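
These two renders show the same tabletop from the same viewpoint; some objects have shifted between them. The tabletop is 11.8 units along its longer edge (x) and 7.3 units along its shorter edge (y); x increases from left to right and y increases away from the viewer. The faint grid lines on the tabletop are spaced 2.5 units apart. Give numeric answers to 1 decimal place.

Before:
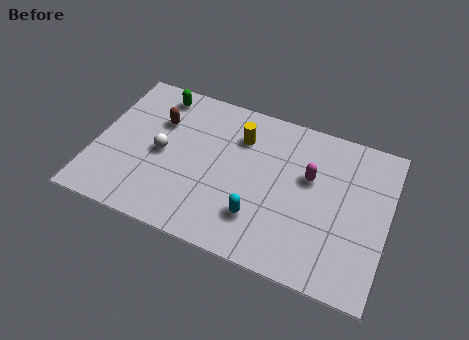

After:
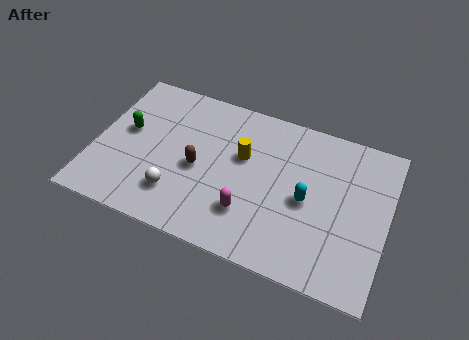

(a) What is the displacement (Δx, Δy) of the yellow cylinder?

(0.2, -0.9)

From the two frames, the yellow cylinder sits at roughly (5.7, 5.4) before and (5.9, 4.5) after.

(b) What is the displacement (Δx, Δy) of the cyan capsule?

(1.8, 1.5)

From the two frames, the cyan capsule sits at roughly (6.8, 1.9) before and (8.6, 3.4) after.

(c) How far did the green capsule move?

2.4

The green capsule was near (2.2, 6.3) before and (1.2, 4.1) after, so it travelled √(1.0² + 2.2²) ≈ 2.4 units.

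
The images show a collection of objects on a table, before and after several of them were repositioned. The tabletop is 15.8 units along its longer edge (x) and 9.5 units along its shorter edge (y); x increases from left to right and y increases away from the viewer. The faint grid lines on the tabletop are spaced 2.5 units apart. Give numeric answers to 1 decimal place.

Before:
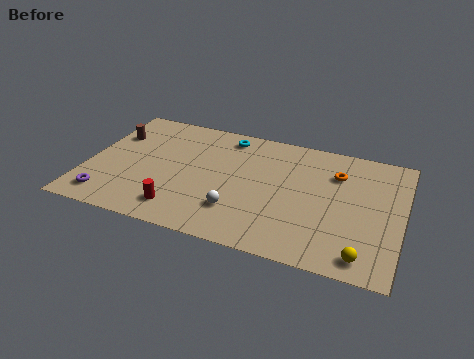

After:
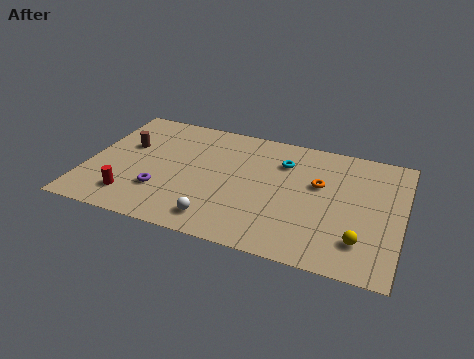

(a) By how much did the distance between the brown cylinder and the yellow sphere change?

-1.5

Before: roughly 14.2 units apart; after: 12.7. That's 1.5 units closer together.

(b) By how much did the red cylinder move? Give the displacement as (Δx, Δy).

(-2.5, 0.2)

From the two frames, the red cylinder sits at roughly (5.0, 1.7) before and (2.5, 1.9) after.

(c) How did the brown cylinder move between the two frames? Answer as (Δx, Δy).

(0.8, -0.7)

The brown cylinder was at about (1.0, 6.6) and moved to about (1.8, 5.9).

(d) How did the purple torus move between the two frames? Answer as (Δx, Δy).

(2.6, 1.3)

The purple torus was at about (1.3, 1.5) and moved to about (3.9, 2.8).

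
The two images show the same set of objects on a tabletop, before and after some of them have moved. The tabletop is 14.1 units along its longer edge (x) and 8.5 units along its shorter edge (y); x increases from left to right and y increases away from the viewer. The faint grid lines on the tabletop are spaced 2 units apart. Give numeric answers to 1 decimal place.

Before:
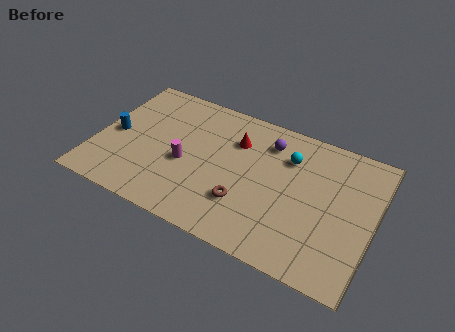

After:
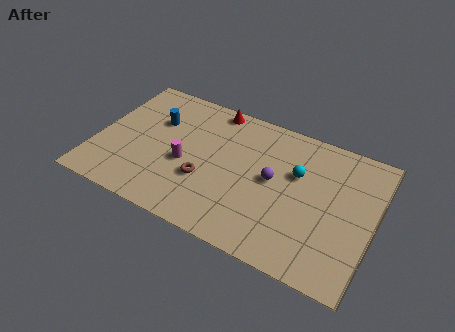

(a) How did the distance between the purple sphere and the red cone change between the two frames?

+3.0

Before: roughly 1.7 units apart; after: 4.7. That's 3.0 units further apart.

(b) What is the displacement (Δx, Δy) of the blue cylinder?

(1.9, 1.7)

The blue cylinder was at about (0.9, 4.0) and moved to about (2.8, 5.7).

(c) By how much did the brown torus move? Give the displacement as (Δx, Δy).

(-2.1, 0.5)

The brown torus started near (7.8, 2.5) and ended near (5.7, 3.0).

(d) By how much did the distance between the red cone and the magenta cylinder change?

+0.8

The distance was about 3.4 in the first image and 4.2 in the second, so they moved 0.8 units further apart.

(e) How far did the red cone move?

2.1

The red cone was near (6.9, 6.1) before and (5.5, 7.7) after, so it travelled √(1.4² + 1.6²) ≈ 2.1 units.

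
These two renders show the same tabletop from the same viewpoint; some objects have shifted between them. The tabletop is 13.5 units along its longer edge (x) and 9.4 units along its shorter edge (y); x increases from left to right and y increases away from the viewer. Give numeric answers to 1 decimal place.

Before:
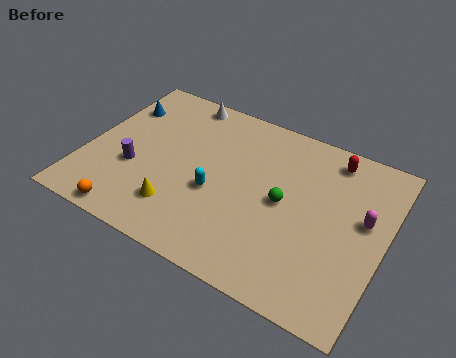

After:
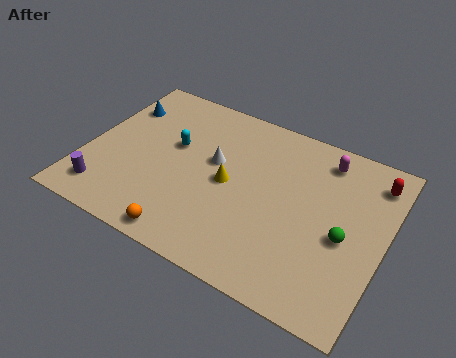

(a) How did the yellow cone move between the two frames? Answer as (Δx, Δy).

(1.9, 2.4)

From the two frames, the yellow cone sits at roughly (4.6, 2.2) before and (6.5, 4.6) after.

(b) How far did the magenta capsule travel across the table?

3.3

The magenta capsule was near (12.5, 5.4) before and (10.4, 7.9) after, so it travelled √(2.1² + 2.5²) ≈ 3.3 units.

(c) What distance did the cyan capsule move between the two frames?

2.8

The cyan capsule moved from about (6.0, 3.8) to (3.8, 5.6), a distance of √(2.2² + 1.8²) ≈ 2.8.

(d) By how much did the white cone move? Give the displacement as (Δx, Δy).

(2.0, -3.0)

From the two frames, the white cone sits at roughly (3.7, 8.5) before and (5.7, 5.5) after.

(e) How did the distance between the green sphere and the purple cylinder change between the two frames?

+4.0

Before: roughly 6.8 units apart; after: 10.8. That's 4.0 units further apart.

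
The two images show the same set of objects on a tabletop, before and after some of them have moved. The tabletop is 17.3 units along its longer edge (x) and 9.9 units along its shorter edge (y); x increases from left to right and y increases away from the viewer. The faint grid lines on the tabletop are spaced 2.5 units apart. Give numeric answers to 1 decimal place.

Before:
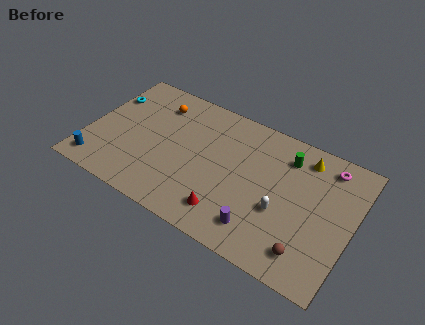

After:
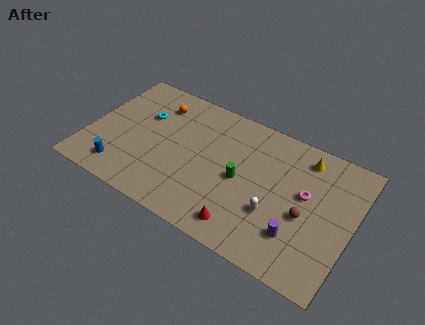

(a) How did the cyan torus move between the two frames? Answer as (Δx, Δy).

(2.5, -0.5)

The cyan torus started near (0.8, 7.0) and ended near (3.3, 6.5).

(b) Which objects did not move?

the orange sphere and the yellow cone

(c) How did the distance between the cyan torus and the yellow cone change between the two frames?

-2.4

They were about 13.1 units apart before and 10.7 after — 2.4 units closer together.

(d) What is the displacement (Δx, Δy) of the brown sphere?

(-0.5, 2.4)

From the two frames, the brown sphere sits at roughly (14.9, 1.8) before and (14.4, 4.2) after.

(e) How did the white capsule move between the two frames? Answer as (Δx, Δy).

(-0.4, -0.4)

The white capsule started near (12.9, 3.8) and ended near (12.5, 3.4).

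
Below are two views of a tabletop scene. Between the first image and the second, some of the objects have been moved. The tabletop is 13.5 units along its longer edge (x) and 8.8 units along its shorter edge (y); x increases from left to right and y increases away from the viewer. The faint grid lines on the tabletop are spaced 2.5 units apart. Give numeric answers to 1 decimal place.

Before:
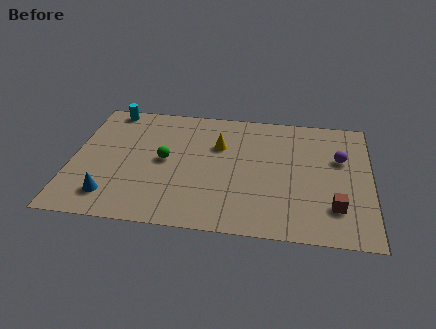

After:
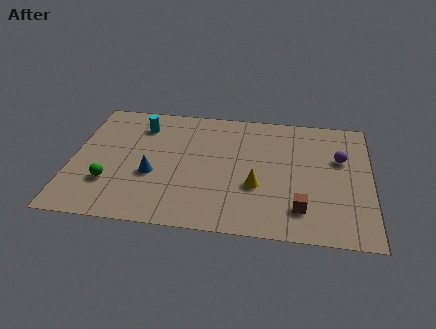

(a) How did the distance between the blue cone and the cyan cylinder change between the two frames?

-2.7

They were about 6.3 units apart before and 3.6 after — 2.7 units closer together.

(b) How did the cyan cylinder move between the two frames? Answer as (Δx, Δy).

(1.5, -1.1)

The cyan cylinder started near (1.5, 8.0) and ended near (3.0, 6.9).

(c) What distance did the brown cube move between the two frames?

1.5

The brown cube moved from about (11.9, 2.2) to (10.4, 1.9), a distance of √(1.5² + 0.3²) ≈ 1.5.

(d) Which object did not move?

the purple sphere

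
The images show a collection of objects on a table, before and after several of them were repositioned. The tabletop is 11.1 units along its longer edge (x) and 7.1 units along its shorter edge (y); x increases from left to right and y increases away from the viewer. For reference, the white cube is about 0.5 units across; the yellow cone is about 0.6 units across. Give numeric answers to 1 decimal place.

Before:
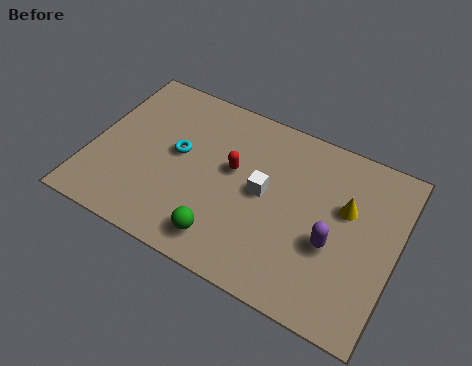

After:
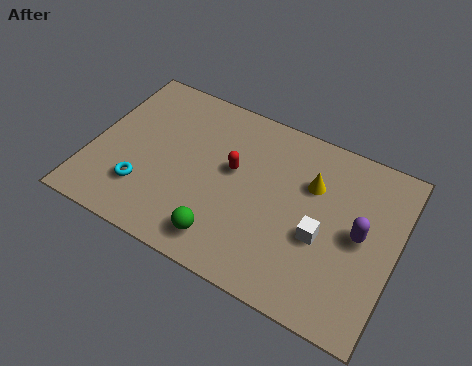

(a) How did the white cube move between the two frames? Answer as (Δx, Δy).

(2.2, -0.8)

From the two frames, the white cube sits at roughly (6.3, 3.7) before and (8.5, 2.9) after.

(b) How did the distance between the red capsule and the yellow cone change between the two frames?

-1.2

Before: roughly 4.1 units apart; after: 2.9. That's 1.2 units closer together.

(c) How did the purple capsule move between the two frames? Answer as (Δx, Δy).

(0.9, 0.8)

The purple capsule started near (8.9, 2.8) and ended near (9.8, 3.6).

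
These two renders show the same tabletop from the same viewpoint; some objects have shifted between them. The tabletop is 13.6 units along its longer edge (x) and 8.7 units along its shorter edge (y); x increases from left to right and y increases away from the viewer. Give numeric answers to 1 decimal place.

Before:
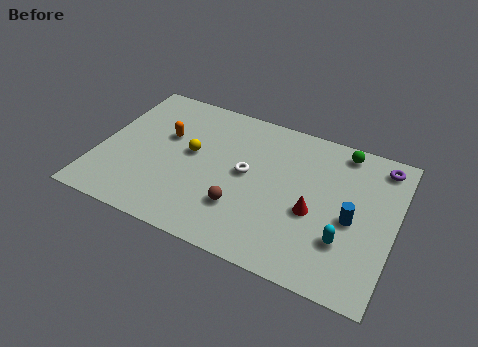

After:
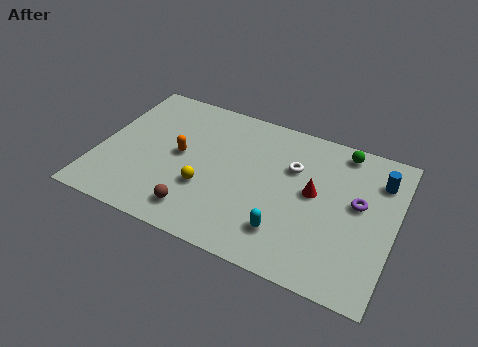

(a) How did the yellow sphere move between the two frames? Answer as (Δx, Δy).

(0.9, -1.8)

The yellow sphere was at about (4.2, 4.8) and moved to about (5.1, 3.0).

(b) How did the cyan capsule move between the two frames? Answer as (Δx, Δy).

(-2.6, -0.6)

The cyan capsule started near (11.5, 2.6) and ended near (8.9, 2.0).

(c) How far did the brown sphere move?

2.1

The brown sphere moved from about (6.8, 2.5) to (4.9, 1.5), a distance of √(1.9² + 1.0²) ≈ 2.1.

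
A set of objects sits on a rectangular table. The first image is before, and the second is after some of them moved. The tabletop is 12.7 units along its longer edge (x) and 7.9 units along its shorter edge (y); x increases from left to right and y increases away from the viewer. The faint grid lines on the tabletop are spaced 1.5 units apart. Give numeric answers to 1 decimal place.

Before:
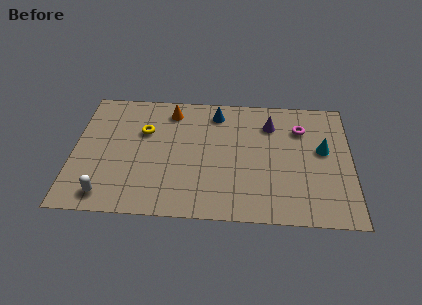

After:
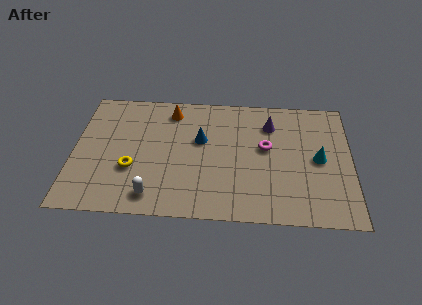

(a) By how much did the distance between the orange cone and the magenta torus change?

-1.2

The distance was about 6.1 in the first image and 4.9 in the second, so they moved 1.2 units closer together.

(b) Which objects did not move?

the orange cone and the purple cone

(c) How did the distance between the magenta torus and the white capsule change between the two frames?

-3.9

The distance was about 10.0 in the first image and 6.1 in the second, so they moved 3.9 units closer together.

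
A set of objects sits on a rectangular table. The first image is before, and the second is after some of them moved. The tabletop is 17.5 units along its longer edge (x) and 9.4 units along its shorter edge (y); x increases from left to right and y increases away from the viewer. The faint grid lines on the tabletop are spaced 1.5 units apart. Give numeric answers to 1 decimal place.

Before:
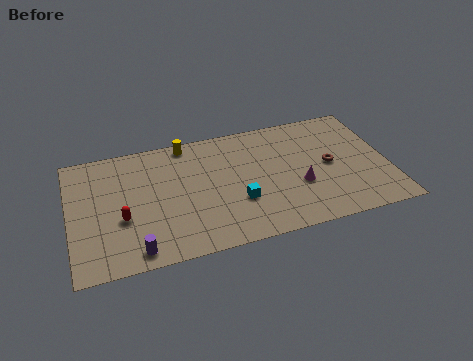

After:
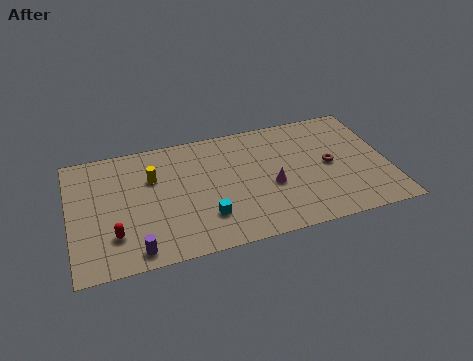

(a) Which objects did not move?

the purple cylinder and the brown torus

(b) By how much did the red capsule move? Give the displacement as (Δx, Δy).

(-0.5, -1.1)

The red capsule started near (2.8, 3.6) and ended near (2.3, 2.5).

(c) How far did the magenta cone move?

1.6

The magenta cone moved from about (12.5, 3.5) to (11.0, 3.9), a distance of √(1.5² + 0.4²) ≈ 1.6.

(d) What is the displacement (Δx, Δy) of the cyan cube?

(-1.8, -0.7)

The cyan cube started near (9.1, 3.2) and ended near (7.3, 2.5).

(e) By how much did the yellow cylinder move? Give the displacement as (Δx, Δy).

(-2.0, -2.2)

The yellow cylinder started near (6.6, 8.5) and ended near (4.6, 6.3).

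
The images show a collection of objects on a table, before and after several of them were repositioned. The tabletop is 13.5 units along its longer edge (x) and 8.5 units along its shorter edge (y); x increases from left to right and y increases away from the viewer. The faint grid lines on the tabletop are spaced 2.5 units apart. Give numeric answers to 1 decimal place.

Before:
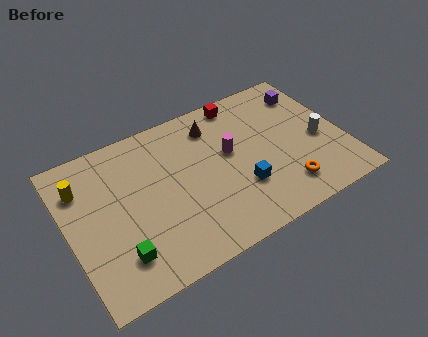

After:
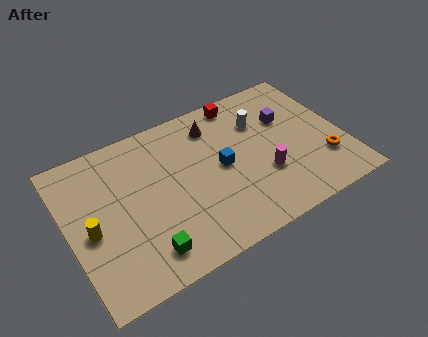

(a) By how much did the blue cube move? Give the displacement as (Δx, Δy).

(-0.7, 1.6)

The blue cube was at about (8.2, 2.7) and moved to about (7.5, 4.3).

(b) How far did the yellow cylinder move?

2.5

From (0.9, 6.3) to (1.0, 3.8), the yellow cylinder covered √(0.1² + 2.5²) ≈ 2.5 units.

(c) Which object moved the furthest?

the white cylinder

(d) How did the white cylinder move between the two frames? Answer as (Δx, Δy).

(-2.6, 2.3)

The white cylinder started near (12.3, 3.7) and ended near (9.7, 6.0).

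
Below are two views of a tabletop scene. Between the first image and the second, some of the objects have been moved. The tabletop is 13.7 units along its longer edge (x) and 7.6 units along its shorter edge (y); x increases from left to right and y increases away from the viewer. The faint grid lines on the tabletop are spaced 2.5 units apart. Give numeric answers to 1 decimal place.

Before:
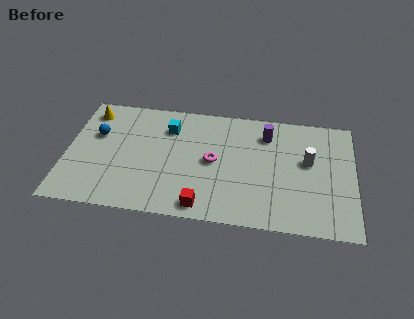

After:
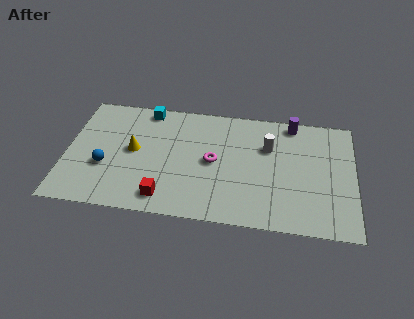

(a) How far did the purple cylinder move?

1.5

From (9.5, 5.9) to (10.7, 6.8), the purple cylinder covered √(1.2² + 0.9²) ≈ 1.5 units.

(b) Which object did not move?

the magenta torus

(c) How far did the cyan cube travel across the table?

1.6

The cyan cube was near (4.8, 5.7) before and (3.7, 6.8) after, so it travelled √(1.1² + 1.1²) ≈ 1.6 units.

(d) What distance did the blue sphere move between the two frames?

2.1

From (1.4, 4.8) to (1.9, 2.8), the blue sphere covered √(0.5² + 2.0²) ≈ 2.1 units.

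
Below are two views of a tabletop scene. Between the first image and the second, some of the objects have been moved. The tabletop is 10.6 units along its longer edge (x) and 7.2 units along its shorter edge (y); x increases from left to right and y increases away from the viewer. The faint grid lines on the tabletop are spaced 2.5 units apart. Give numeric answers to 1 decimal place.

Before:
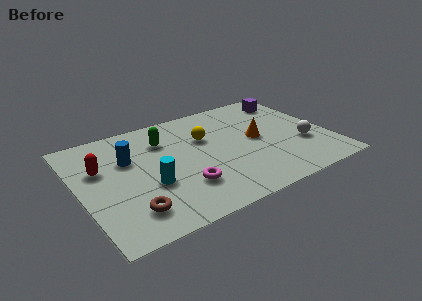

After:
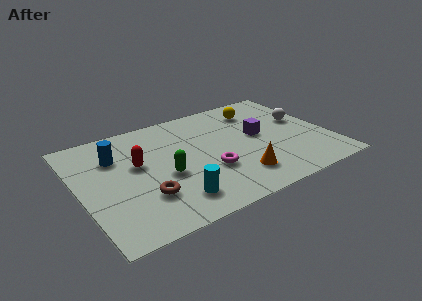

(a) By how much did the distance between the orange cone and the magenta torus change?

-2.5

The distance was about 3.9 in the first image and 1.4 in the second, so they moved 2.5 units closer together.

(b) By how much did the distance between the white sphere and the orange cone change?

+2.0

The distance was about 2.2 in the first image and 4.2 in the second, so they moved 2.0 units further apart.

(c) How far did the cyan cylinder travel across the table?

1.5

The cyan cylinder moved from about (2.8, 2.7) to (3.6, 1.4), a distance of √(0.8² + 1.3²) ≈ 1.5.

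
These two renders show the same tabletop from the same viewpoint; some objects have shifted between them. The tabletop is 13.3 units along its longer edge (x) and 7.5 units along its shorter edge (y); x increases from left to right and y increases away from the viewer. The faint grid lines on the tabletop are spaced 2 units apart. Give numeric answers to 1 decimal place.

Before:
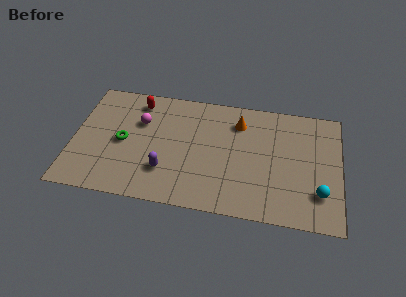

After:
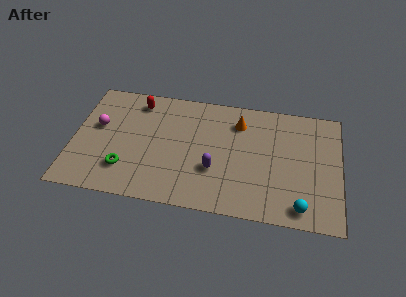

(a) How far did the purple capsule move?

2.5

The purple capsule was near (4.7, 2.1) before and (7.1, 2.6) after, so it travelled √(2.4² + 0.5²) ≈ 2.5 units.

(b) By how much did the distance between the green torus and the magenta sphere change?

+1.3

The distance was about 1.6 in the first image and 2.9 in the second, so they moved 1.3 units further apart.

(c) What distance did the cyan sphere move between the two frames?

1.3

The cyan sphere was near (12.3, 2.0) before and (11.4, 1.0) after, so it travelled √(0.9² + 1.0²) ≈ 1.3 units.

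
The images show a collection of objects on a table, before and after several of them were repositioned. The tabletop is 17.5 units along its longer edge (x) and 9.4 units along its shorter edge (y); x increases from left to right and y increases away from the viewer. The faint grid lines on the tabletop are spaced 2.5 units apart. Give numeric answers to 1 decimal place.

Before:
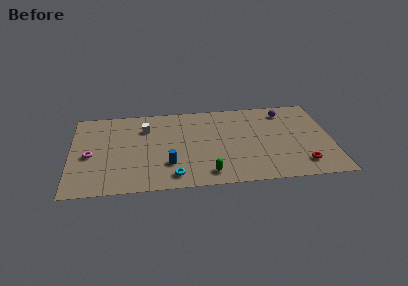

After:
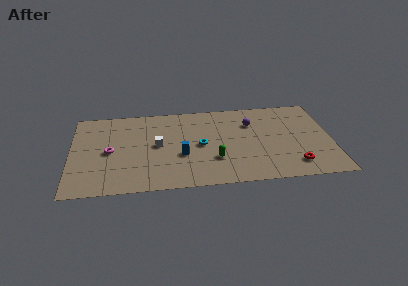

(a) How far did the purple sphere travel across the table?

2.5

The purple sphere moved from about (14.5, 7.8) to (12.2, 6.7), a distance of √(2.3² + 1.1²) ≈ 2.5.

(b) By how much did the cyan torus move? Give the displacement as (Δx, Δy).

(1.9, 3.2)

The cyan torus was at about (6.8, 1.4) and moved to about (8.7, 4.6).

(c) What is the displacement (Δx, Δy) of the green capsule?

(0.5, 1.5)

The green capsule was at about (9.1, 1.4) and moved to about (9.6, 2.9).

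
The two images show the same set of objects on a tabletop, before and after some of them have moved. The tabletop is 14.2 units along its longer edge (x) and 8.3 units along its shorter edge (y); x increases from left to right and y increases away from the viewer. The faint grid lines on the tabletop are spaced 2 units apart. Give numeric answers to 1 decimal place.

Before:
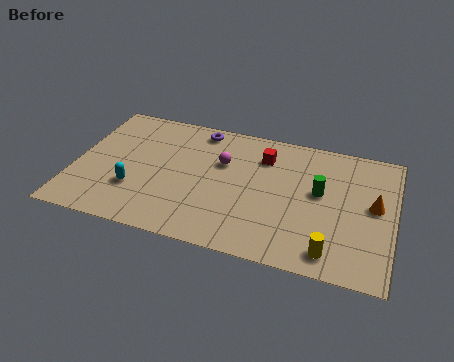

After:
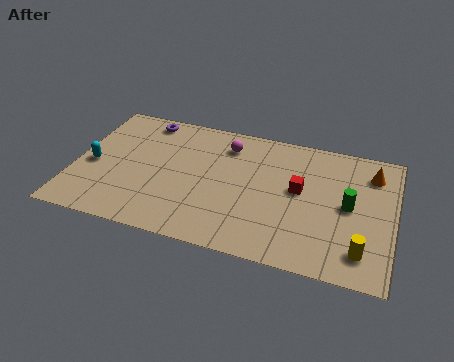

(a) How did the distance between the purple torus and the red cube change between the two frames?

+4.5

Before: roughly 3.2 units apart; after: 7.7. That's 4.5 units further apart.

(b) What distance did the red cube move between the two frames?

2.4

The red cube was near (8.3, 6.3) before and (10.0, 4.6) after, so it travelled √(1.7² + 1.7²) ≈ 2.4 units.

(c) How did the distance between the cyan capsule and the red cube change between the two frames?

+2.6

They were about 6.6 units apart before and 9.2 after — 2.6 units further apart.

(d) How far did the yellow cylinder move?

1.4

The yellow cylinder was near (11.6, 1.2) before and (12.9, 1.6) after, so it travelled √(1.3² + 0.4²) ≈ 1.4 units.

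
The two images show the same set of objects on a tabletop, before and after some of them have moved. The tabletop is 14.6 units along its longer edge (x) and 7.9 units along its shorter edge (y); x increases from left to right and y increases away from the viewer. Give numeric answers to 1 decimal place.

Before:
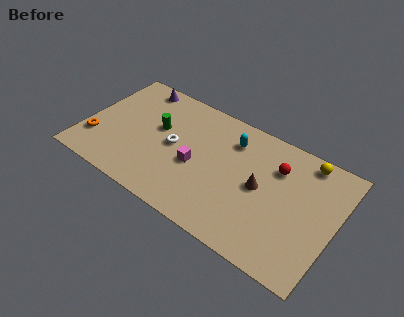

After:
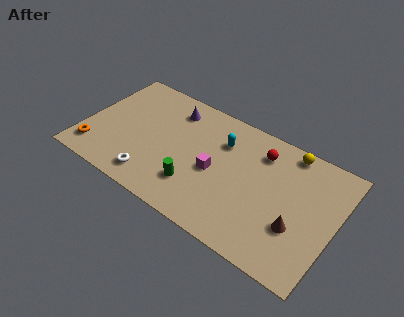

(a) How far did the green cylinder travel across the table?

3.7

The green cylinder was near (4.1, 4.7) before and (6.8, 2.1) after, so it travelled √(2.7² + 2.6²) ≈ 3.7 units.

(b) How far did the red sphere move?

1.1

From (11.0, 5.7) to (10.0, 6.2), the red sphere covered √(1.0² + 0.5²) ≈ 1.1 units.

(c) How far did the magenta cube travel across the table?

1.1

The magenta cube moved from about (6.6, 3.4) to (7.7, 3.6), a distance of √(1.1² + 0.2²) ≈ 1.1.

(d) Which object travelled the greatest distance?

the green cylinder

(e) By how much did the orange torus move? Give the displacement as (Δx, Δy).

(0.1, -0.7)

The orange torus started near (0.8, 2.2) and ended near (0.9, 1.5).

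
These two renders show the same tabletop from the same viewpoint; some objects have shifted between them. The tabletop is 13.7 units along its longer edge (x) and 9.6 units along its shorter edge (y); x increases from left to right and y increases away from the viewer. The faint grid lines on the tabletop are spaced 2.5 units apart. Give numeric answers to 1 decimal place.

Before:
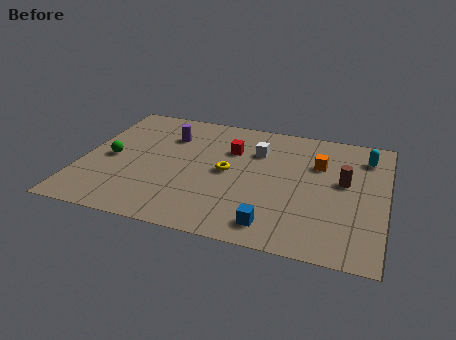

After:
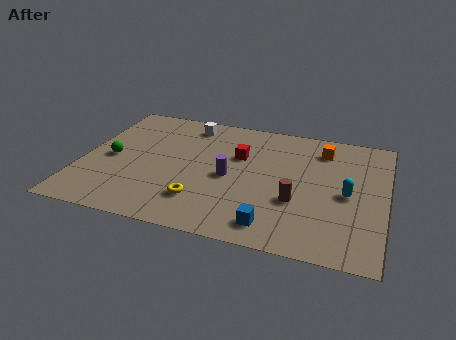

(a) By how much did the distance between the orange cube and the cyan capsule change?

+1.1

They were about 2.4 units apart before and 3.5 after — 1.1 units further apart.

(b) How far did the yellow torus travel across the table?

2.7

The yellow torus moved from about (6.6, 4.8) to (5.6, 2.3), a distance of √(1.0² + 2.5²) ≈ 2.7.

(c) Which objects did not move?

the blue cube and the green sphere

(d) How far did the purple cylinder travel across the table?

4.0

The purple cylinder moved from about (3.7, 7.0) to (6.7, 4.4), a distance of √(3.0² + 2.6²) ≈ 4.0.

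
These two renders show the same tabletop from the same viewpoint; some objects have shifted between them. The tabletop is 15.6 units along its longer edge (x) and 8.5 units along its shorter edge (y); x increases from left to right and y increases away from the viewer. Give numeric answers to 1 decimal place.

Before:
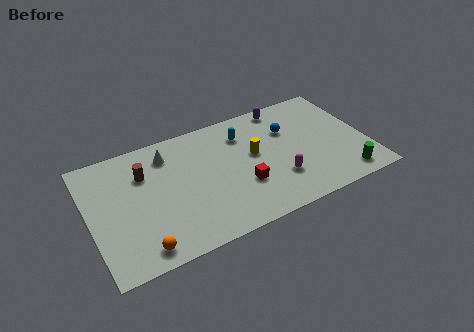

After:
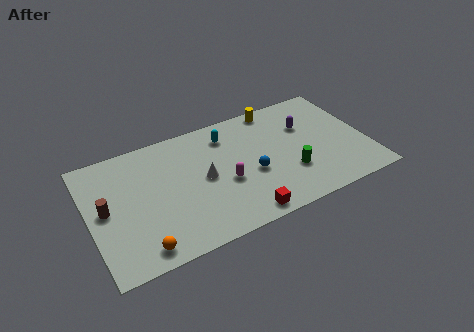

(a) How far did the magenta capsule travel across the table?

3.1

The magenta capsule was near (10.4, 2.5) before and (7.5, 3.5) after, so it travelled √(2.9² + 1.0²) ≈ 3.1 units.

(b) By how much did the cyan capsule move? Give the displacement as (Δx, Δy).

(-0.9, 0.3)

The cyan capsule was at about (8.9, 6.5) and moved to about (8.0, 6.8).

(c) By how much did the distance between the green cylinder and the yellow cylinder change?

-0.9

The distance was about 5.9 in the first image and 5.0 in the second, so they moved 0.9 units closer together.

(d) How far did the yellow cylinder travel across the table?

3.3

The yellow cylinder moved from about (9.3, 4.8) to (10.9, 7.7), a distance of √(1.6² + 2.9²) ≈ 3.3.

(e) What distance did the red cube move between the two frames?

2.0

The red cube was near (8.4, 2.9) before and (8.1, 0.9) after, so it travelled √(0.3² + 2.0²) ≈ 2.0 units.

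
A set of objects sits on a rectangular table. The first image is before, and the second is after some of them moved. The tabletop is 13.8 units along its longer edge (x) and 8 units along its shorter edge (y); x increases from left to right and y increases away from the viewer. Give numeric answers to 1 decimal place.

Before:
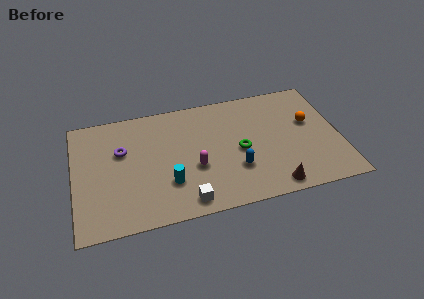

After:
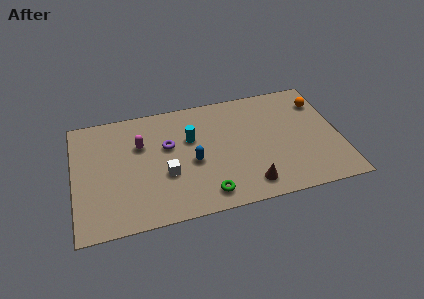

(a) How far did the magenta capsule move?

3.5

The magenta capsule moved from about (6.2, 3.1) to (3.5, 5.3), a distance of √(2.7² + 2.2²) ≈ 3.5.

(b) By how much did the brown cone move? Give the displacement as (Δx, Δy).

(-1.2, 0.4)

The brown cone was at about (10.1, 0.9) and moved to about (8.9, 1.3).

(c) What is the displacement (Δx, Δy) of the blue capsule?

(-2.2, 1.0)

From the two frames, the blue capsule sits at roughly (8.3, 2.5) before and (6.1, 3.5) after.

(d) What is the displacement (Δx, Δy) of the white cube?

(-0.9, 2.0)

The white cube started near (5.6, 1.0) and ended near (4.7, 3.0).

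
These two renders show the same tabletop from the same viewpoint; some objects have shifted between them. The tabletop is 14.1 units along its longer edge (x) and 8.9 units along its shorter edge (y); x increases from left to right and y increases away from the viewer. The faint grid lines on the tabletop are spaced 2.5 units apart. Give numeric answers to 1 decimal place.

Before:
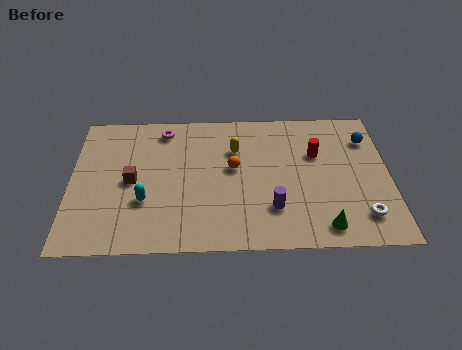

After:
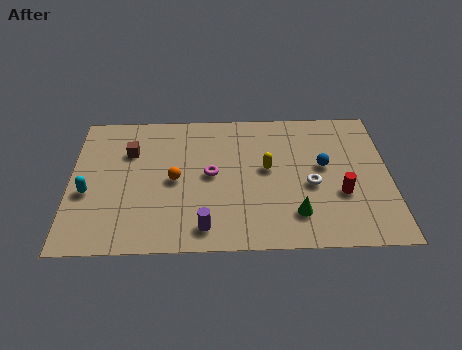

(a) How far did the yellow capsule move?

1.9

From (7.3, 6.2) to (8.7, 4.9), the yellow capsule covered √(1.4² + 1.3²) ≈ 1.9 units.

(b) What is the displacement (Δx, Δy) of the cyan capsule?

(-2.5, 0.6)

From the two frames, the cyan capsule sits at roughly (3.3, 3.0) before and (0.8, 3.6) after.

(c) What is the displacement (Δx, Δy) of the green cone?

(-1.2, 0.8)

The green cone was at about (11.1, 1.2) and moved to about (9.9, 2.0).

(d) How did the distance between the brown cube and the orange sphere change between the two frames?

-1.8

Before: roughly 4.6 units apart; after: 2.8. That's 1.8 units closer together.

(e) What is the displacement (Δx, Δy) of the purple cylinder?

(-3.0, -1.1)

The purple cylinder was at about (8.9, 2.4) and moved to about (5.9, 1.3).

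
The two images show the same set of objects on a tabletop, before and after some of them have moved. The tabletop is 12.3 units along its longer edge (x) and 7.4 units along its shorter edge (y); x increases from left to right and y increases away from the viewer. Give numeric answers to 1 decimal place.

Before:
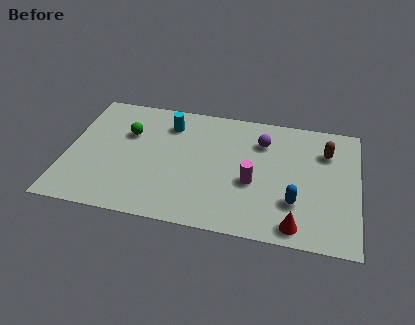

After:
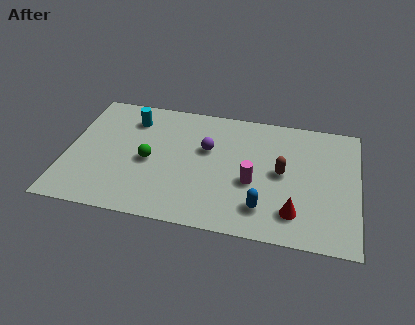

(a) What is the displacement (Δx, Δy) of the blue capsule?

(-1.3, -0.6)

From the two frames, the blue capsule sits at roughly (9.7, 2.2) before and (8.4, 1.6) after.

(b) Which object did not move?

the magenta cylinder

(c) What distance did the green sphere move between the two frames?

1.8

The green sphere was near (2.5, 4.9) before and (3.5, 3.4) after, so it travelled √(1.0² + 1.5²) ≈ 1.8 units.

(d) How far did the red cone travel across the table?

0.7

The red cone was near (9.8, 0.9) before and (9.7, 1.6) after, so it travelled √(0.1² + 0.7²) ≈ 0.7 units.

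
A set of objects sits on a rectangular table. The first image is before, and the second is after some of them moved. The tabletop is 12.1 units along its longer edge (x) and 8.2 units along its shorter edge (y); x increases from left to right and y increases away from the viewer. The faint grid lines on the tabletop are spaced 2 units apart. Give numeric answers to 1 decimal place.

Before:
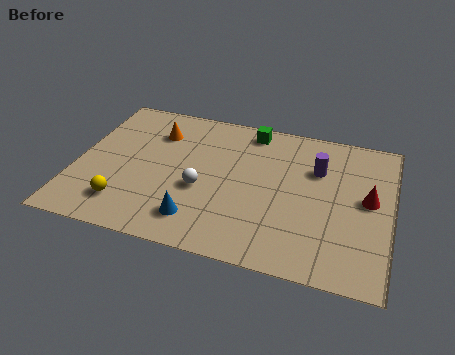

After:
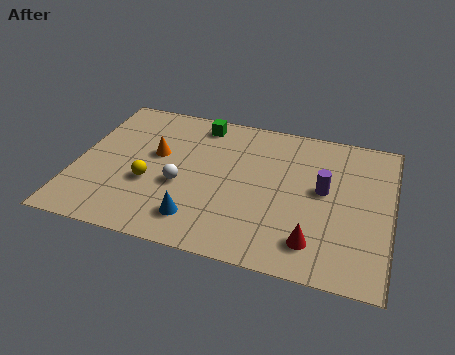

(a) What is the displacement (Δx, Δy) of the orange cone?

(0.1, -1.3)

The orange cone started near (2.9, 6.1) and ended near (3.0, 4.8).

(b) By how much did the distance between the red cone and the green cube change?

+1.8

Before: roughly 5.5 units apart; after: 7.3. That's 1.8 units further apart.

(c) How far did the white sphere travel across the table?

0.8

From (4.9, 3.3) to (4.1, 3.3), the white sphere covered √(0.8² + 0.0²) ≈ 0.8 units.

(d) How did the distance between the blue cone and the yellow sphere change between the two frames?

-0.3

Before: roughly 2.8 units apart; after: 2.5. That's 0.3 units closer together.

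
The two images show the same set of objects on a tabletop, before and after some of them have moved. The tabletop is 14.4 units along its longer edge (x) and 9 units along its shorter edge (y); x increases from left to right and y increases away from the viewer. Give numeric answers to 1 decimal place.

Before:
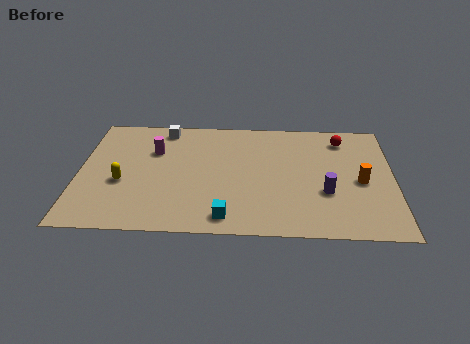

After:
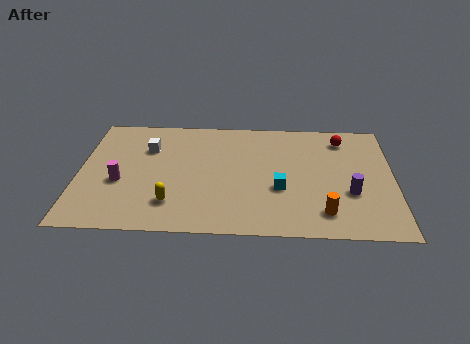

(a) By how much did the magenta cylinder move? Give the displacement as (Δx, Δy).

(-1.5, -2.5)

The magenta cylinder was at about (3.4, 6.1) and moved to about (1.9, 3.6).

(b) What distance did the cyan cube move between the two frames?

3.3

The cyan cube was near (6.8, 1.2) before and (9.2, 3.4) after, so it travelled √(2.4² + 2.2²) ≈ 3.3 units.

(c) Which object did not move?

the red sphere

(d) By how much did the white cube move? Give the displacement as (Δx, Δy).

(-0.7, -1.6)

The white cube started near (3.8, 7.9) and ended near (3.1, 6.3).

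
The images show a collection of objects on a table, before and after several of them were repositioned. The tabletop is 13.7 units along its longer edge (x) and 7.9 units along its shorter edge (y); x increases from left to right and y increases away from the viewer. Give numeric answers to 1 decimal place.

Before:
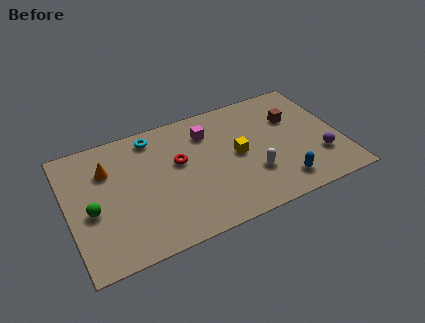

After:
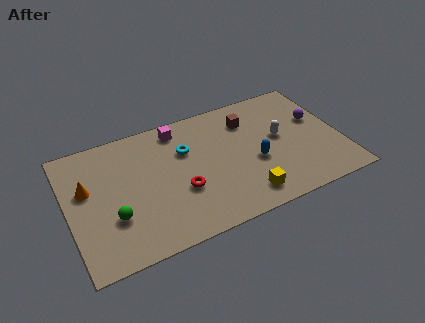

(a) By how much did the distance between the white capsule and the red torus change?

+1.3

Before: roughly 4.1 units apart; after: 5.4. That's 1.3 units further apart.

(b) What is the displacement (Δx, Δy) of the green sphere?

(1.0, -0.8)

From the two frames, the green sphere sits at roughly (1.1, 3.4) before and (2.1, 2.6) after.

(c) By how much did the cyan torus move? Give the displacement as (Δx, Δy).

(1.5, -1.5)

The cyan torus started near (4.5, 6.8) and ended near (6.0, 5.3).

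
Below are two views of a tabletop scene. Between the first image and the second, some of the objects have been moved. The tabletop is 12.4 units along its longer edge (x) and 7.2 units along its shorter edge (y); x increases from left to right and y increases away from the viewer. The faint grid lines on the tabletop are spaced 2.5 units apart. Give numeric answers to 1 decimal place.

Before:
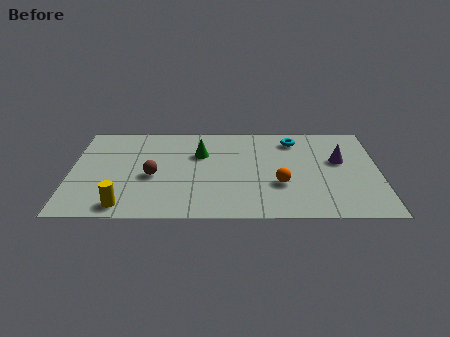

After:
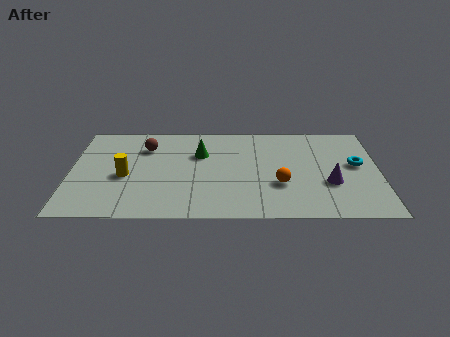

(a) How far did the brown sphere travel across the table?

2.2

The brown sphere moved from about (3.3, 3.1) to (3.0, 5.3), a distance of √(0.3² + 2.2²) ≈ 2.2.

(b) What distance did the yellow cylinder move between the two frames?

2.2

From (2.2, 0.9) to (2.2, 3.1), the yellow cylinder covered √(0.0² + 2.2²) ≈ 2.2 units.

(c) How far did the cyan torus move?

3.1

The cyan torus was near (9.0, 5.9) before and (11.5, 4.0) after, so it travelled √(2.5² + 1.9²) ≈ 3.1 units.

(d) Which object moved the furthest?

the cyan torus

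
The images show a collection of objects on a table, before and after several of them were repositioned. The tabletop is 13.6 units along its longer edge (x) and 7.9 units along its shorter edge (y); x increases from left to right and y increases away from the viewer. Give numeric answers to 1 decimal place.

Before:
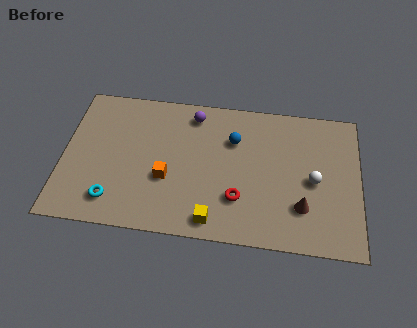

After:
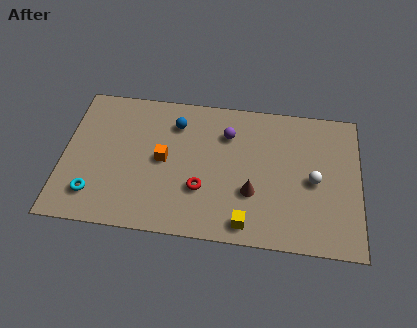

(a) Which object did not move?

the white sphere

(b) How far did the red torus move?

1.7

The red torus was near (8.1, 2.3) before and (6.4, 2.6) after, so it travelled √(1.7² + 0.3²) ≈ 1.7 units.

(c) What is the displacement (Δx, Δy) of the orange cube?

(-0.2, 1.0)

From the two frames, the orange cube sits at roughly (4.8, 3.0) before and (4.6, 4.0) after.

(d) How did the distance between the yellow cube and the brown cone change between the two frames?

-2.5

The distance was about 4.2 in the first image and 1.7 in the second, so they moved 2.5 units closer together.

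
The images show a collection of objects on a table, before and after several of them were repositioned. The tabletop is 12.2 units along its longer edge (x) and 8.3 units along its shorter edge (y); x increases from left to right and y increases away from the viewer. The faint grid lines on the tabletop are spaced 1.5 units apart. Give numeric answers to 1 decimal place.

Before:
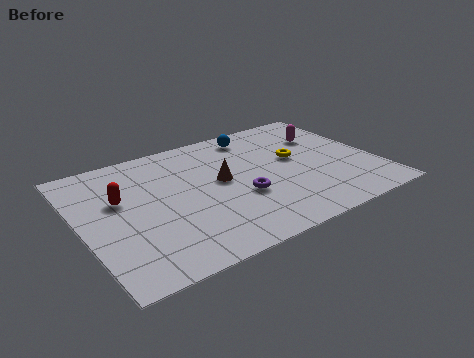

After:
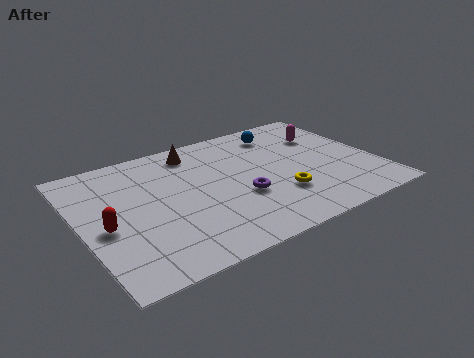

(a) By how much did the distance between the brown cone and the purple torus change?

+2.6

They were about 1.5 units apart before and 4.1 after — 2.6 units further apart.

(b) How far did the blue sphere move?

1.1

The blue sphere moved from about (7.7, 7.1) to (8.8, 6.8), a distance of √(1.1² + 0.3²) ≈ 1.1.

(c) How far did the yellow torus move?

2.5

From (9.0, 4.7) to (7.9, 2.5), the yellow torus covered √(1.1² + 2.2²) ≈ 2.5 units.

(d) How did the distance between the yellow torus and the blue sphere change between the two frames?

+1.7

Before: roughly 2.7 units apart; after: 4.4. That's 1.7 units further apart.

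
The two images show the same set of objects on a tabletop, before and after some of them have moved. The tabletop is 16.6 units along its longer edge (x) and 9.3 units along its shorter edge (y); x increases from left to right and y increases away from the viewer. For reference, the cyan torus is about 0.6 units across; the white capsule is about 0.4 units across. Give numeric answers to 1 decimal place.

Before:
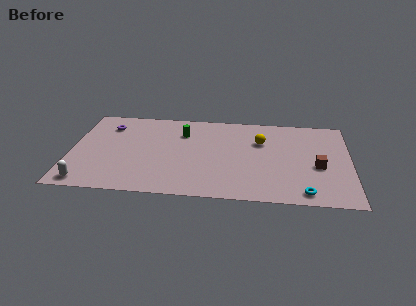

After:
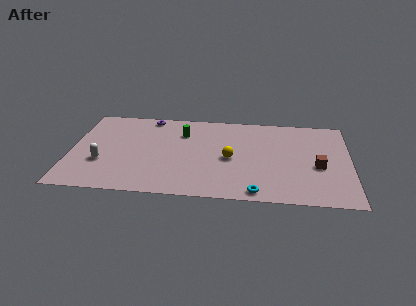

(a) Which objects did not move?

the brown cube and the green cylinder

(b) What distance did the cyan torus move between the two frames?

2.8

The cyan torus was near (13.9, 1.1) before and (11.1, 0.9) after, so it travelled √(2.8² + 0.2²) ≈ 2.8 units.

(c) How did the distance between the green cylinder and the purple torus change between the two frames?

-1.9

The distance was about 4.5 in the first image and 2.6 in the second, so they moved 1.9 units closer together.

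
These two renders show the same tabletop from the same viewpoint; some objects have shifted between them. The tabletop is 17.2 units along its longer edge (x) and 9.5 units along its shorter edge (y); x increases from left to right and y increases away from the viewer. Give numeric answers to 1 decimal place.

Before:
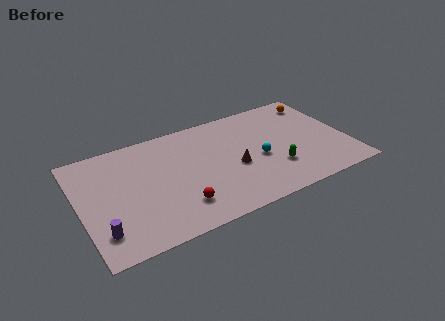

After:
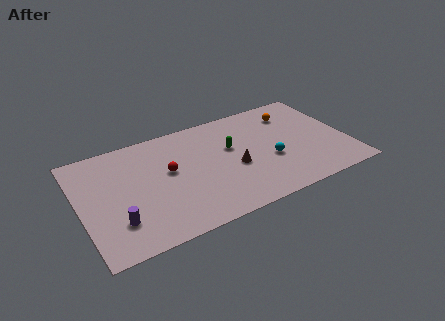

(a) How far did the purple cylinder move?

1.1

The purple cylinder was near (1.1, 2.1) before and (2.1, 2.5) after, so it travelled √(1.0² + 0.4²) ≈ 1.1 units.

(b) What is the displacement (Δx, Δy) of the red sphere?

(-0.3, 3.2)

The red sphere started near (6.0, 2.2) and ended near (5.7, 5.4).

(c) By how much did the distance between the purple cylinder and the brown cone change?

-1.1

They were about 8.9 units apart before and 7.8 after — 1.1 units closer together.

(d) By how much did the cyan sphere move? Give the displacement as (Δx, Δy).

(0.7, -0.4)

The cyan sphere started near (11.4, 4.1) and ended near (12.1, 3.7).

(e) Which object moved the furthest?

the green capsule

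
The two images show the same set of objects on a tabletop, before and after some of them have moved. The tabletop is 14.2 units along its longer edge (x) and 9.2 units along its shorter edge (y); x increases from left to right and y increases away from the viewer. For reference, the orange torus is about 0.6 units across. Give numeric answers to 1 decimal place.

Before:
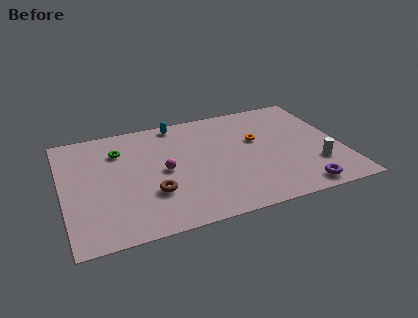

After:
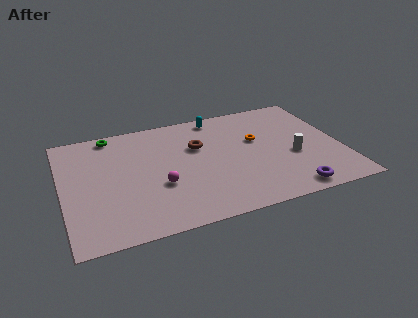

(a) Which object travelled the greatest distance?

the brown torus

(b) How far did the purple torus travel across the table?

0.5

From (11.7, 1.0) to (11.2, 1.0), the purple torus covered √(0.5² + 0.0²) ≈ 0.5 units.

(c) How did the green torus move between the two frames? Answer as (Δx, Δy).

(-0.3, 1.5)

The green torus was at about (3.0, 6.8) and moved to about (2.7, 8.3).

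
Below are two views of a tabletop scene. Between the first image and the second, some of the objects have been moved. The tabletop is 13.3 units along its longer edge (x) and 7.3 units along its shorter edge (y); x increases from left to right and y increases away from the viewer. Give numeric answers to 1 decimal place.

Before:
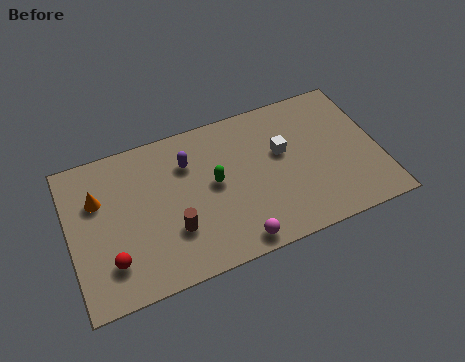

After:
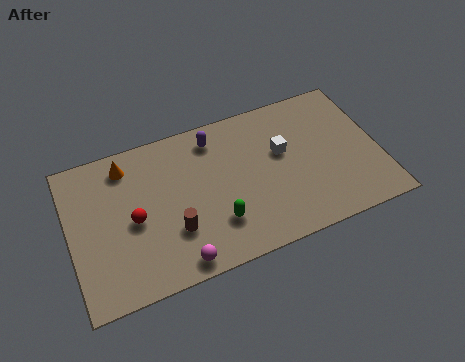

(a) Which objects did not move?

the white cube and the brown cylinder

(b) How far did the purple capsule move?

1.4

The purple capsule moved from about (5.2, 5.3) to (6.4, 6.1), a distance of √(1.2² + 0.8²) ≈ 1.4.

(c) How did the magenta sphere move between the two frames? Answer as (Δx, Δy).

(-2.5, 0.0)

The magenta sphere started near (6.8, 0.8) and ended near (4.3, 0.8).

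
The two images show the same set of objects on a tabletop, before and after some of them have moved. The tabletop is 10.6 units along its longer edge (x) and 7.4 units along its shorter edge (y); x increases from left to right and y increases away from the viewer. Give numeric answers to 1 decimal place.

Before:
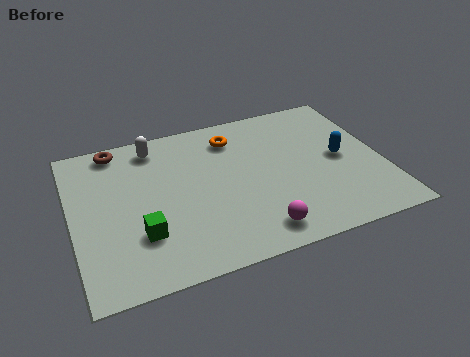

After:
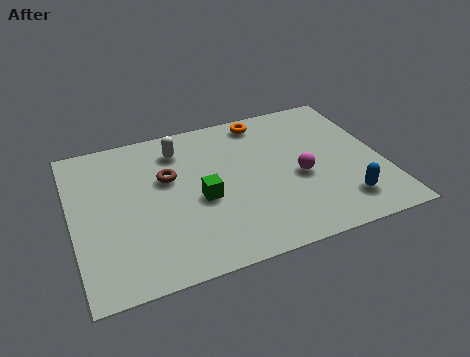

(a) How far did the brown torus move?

2.6

From (1.7, 6.6) to (3.3, 4.6), the brown torus covered √(1.6² + 2.0²) ≈ 2.6 units.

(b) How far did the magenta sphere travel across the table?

2.7

The magenta sphere was near (6.0, 1.1) before and (7.7, 3.2) after, so it travelled √(1.7² + 2.1²) ≈ 2.7 units.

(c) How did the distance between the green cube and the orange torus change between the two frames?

-1.0

The distance was about 5.1 in the first image and 4.1 in the second, so they moved 1.0 units closer together.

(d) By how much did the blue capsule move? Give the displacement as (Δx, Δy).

(-0.2, -2.2)

The blue capsule was at about (9.2, 3.7) and moved to about (9.0, 1.5).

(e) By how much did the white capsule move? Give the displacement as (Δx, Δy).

(0.8, -0.4)

The white capsule started near (3.0, 6.3) and ended near (3.8, 5.9).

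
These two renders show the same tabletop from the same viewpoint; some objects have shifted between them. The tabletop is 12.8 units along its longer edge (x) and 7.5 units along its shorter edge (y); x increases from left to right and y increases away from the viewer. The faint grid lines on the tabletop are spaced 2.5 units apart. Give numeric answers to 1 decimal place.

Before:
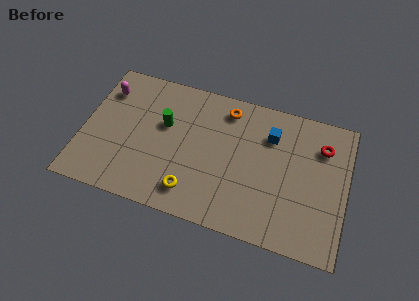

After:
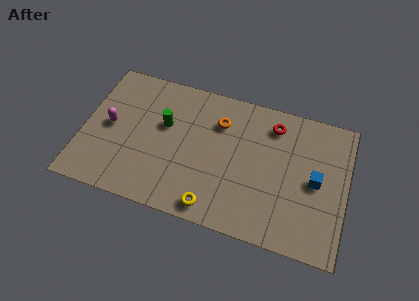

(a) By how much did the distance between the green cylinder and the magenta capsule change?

-0.5

The distance was about 3.2 in the first image and 2.7 in the second, so they moved 0.5 units closer together.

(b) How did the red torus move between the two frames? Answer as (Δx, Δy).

(-2.4, 0.5)

The red torus started near (11.5, 5.6) and ended near (9.1, 6.1).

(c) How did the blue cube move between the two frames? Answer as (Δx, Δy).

(2.3, -1.8)

The blue cube started near (9.0, 5.5) and ended near (11.3, 3.7).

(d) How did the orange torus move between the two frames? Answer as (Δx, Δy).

(-0.3, -0.8)

From the two frames, the orange torus sits at roughly (6.8, 6.3) before and (6.5, 5.5) after.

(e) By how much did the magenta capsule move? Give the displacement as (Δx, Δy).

(0.4, -1.9)

The magenta capsule started near (0.9, 5.7) and ended near (1.3, 3.8).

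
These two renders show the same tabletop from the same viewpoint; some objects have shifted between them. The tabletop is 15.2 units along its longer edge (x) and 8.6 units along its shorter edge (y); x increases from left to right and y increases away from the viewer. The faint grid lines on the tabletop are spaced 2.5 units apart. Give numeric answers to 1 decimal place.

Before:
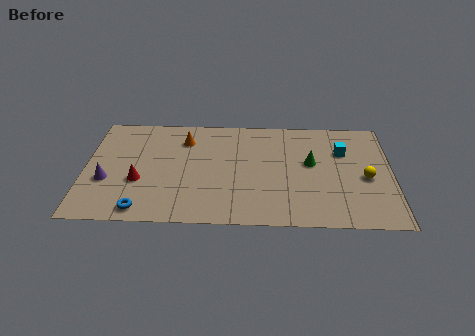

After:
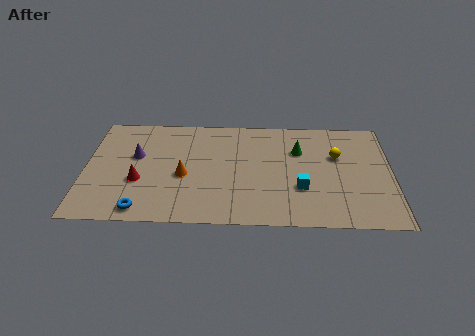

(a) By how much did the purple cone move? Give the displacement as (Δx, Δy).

(1.4, 2.0)

The purple cone started near (1.1, 3.2) and ended near (2.5, 5.2).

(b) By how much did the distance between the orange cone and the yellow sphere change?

-1.6

The distance was about 9.4 in the first image and 7.8 in the second, so they moved 1.6 units closer together.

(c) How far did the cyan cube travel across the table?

3.7

The cyan cube was near (12.8, 5.9) before and (10.7, 2.9) after, so it travelled √(2.1² + 3.0²) ≈ 3.7 units.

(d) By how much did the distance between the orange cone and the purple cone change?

-2.3

Before: roughly 5.1 units apart; after: 2.8. That's 2.3 units closer together.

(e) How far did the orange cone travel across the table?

2.9

The orange cone was near (4.9, 6.6) before and (4.9, 3.7) after, so it travelled √(0.0² + 2.9²) ≈ 2.9 units.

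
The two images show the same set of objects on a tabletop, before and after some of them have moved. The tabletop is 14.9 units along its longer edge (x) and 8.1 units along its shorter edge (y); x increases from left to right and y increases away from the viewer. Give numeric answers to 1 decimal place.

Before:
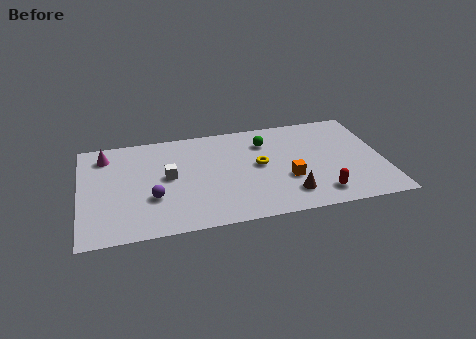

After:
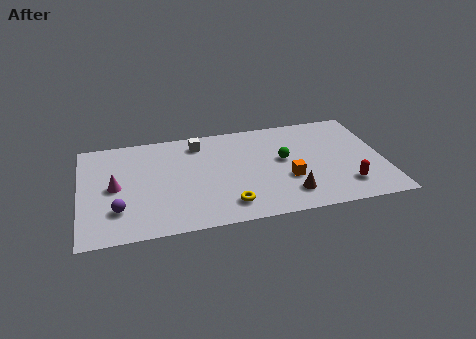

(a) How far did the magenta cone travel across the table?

2.6

From (1.3, 6.6) to (1.7, 4.0), the magenta cone covered √(0.4² + 2.6²) ≈ 2.6 units.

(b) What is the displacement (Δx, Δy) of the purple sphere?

(-1.7, -0.6)

The purple sphere started near (3.5, 2.8) and ended near (1.8, 2.2).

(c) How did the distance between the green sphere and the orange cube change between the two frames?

-1.7

Before: roughly 3.3 units apart; after: 1.6. That's 1.7 units closer together.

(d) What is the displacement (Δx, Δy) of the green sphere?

(0.8, -1.6)

The green sphere started near (9.2, 6.1) and ended near (10.0, 4.5).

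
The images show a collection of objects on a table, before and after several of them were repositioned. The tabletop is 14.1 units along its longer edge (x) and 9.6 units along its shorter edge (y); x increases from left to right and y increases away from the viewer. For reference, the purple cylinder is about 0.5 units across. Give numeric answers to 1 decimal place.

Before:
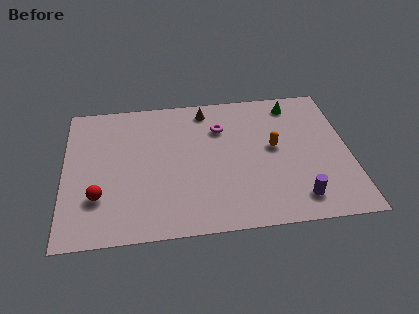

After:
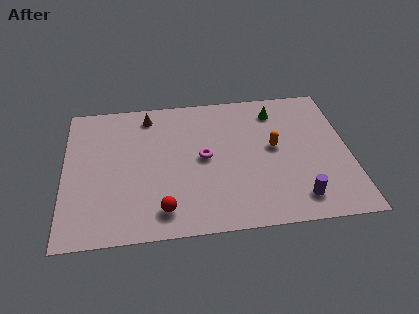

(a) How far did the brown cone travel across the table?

2.9

The brown cone moved from about (7.1, 8.3) to (4.2, 8.2), a distance of √(2.9² + 0.1²) ≈ 2.9.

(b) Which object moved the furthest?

the red sphere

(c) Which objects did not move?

the orange capsule and the purple cylinder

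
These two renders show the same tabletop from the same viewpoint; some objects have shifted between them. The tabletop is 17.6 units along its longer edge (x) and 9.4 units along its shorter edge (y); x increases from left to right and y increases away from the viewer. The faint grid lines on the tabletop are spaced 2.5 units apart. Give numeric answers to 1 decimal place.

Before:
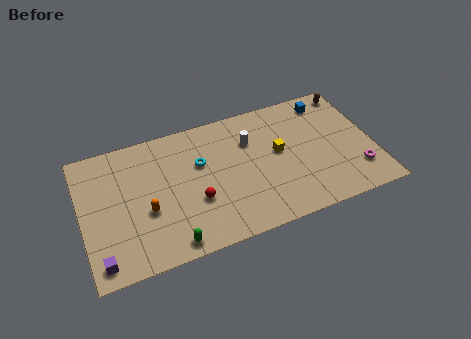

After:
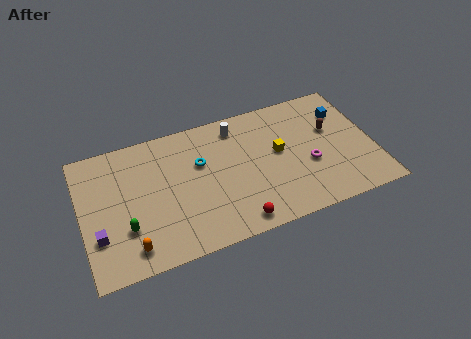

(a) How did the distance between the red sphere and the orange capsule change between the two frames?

+3.3

The distance was about 2.9 in the first image and 6.2 in the second, so they moved 3.3 units further apart.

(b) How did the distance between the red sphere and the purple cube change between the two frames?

+2.0

Before: roughly 6.2 units apart; after: 8.2. That's 2.0 units further apart.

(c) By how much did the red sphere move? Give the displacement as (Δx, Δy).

(2.2, -2.3)

From the two frames, the red sphere sits at roughly (6.7, 3.4) before and (8.9, 1.1) after.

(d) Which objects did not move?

the cyan torus and the yellow cube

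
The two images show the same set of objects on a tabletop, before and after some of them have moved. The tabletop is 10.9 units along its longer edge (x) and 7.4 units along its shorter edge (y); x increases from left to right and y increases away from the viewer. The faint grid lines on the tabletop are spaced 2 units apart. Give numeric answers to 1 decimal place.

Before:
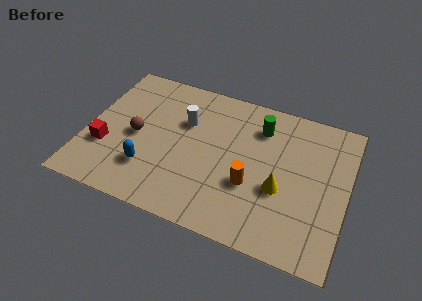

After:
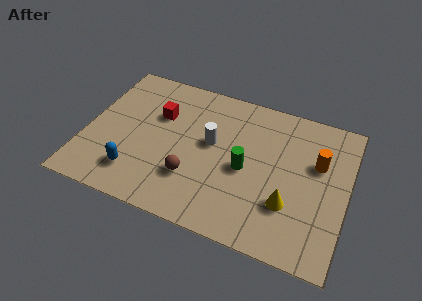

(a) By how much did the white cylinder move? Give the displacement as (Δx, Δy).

(1.2, -0.7)

From the two frames, the white cylinder sits at roughly (4.0, 4.9) before and (5.2, 4.2) after.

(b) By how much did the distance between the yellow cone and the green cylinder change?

-0.8

Before: roughly 3.0 units apart; after: 2.2. That's 0.8 units closer together.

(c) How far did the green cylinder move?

2.3

The green cylinder was near (7.1, 5.7) before and (6.7, 3.4) after, so it travelled √(0.4² + 2.3²) ≈ 2.3 units.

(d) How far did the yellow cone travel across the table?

0.7

The yellow cone moved from about (8.2, 2.9) to (8.6, 2.3), a distance of √(0.4² + 0.6²) ≈ 0.7.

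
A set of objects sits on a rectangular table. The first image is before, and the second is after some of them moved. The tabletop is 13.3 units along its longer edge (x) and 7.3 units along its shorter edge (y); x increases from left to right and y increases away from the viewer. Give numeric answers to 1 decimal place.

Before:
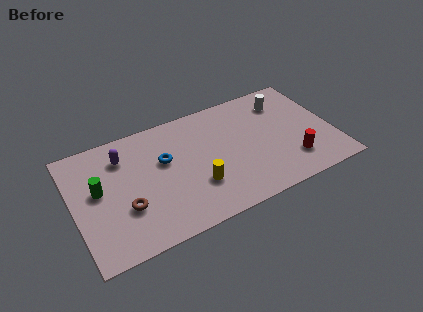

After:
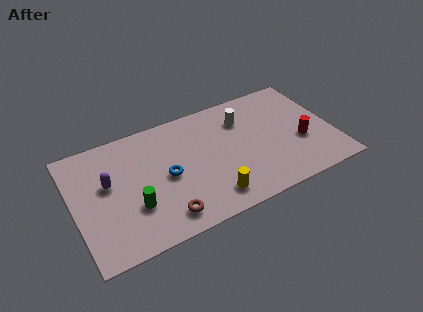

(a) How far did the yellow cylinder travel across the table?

1.2

From (6.1, 2.3) to (6.7, 1.3), the yellow cylinder covered √(0.6² + 1.0²) ≈ 1.2 units.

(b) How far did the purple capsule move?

1.6

The purple capsule moved from about (2.7, 5.6) to (1.8, 4.3), a distance of √(0.9² + 1.3²) ≈ 1.6.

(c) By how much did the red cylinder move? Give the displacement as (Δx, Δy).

(0.6, 1.0)

The red cylinder was at about (11.0, 1.8) and moved to about (11.6, 2.8).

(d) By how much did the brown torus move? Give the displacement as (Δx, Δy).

(1.8, -1.3)

From the two frames, the brown torus sits at roughly (2.5, 2.5) before and (4.3, 1.2) after.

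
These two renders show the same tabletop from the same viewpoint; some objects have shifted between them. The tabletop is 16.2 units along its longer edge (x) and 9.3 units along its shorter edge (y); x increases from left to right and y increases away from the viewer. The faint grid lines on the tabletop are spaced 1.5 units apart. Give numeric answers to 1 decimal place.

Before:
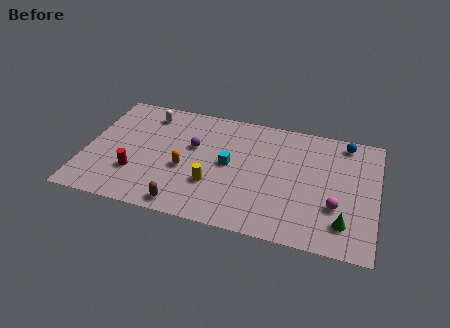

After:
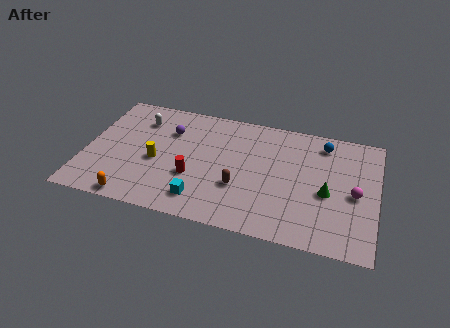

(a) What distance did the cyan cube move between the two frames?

3.4

The cyan cube was near (8.0, 4.8) before and (6.7, 1.7) after, so it travelled √(1.3² + 3.1²) ≈ 3.4 units.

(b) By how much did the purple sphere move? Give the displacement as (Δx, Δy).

(-1.4, 0.9)

The purple sphere was at about (5.9, 5.7) and moved to about (4.5, 6.6).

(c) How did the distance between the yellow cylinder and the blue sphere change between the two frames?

+1.1

The distance was about 8.8 in the first image and 9.9 in the second, so they moved 1.1 units further apart.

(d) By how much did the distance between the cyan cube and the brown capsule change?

-1.9

They were about 4.4 units apart before and 2.5 after — 1.9 units closer together.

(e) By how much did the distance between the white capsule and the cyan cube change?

+1.1

The distance was about 5.6 in the first image and 6.7 in the second, so they moved 1.1 units further apart.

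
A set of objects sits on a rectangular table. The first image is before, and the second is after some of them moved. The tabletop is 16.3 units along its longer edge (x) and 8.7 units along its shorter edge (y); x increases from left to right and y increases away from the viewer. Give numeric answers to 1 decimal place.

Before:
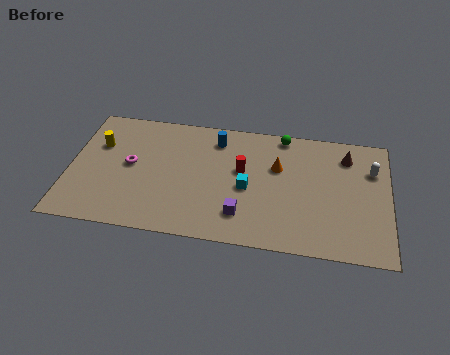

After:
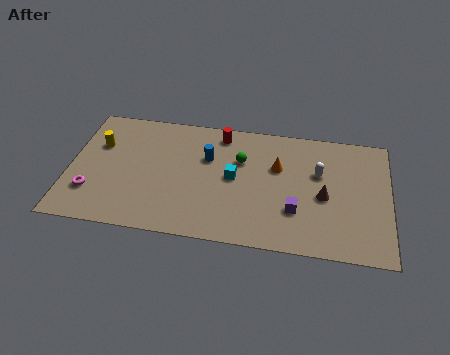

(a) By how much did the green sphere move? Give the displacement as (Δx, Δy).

(-2.1, -2.1)

The green sphere started near (10.8, 7.9) and ended near (8.7, 5.8).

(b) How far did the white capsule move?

2.8

The white capsule moved from about (15.4, 6.1) to (12.7, 5.5), a distance of √(2.7² + 0.6²) ≈ 2.8.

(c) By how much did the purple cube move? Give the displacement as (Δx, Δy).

(2.7, 0.7)

The purple cube was at about (8.9, 2.0) and moved to about (11.6, 2.7).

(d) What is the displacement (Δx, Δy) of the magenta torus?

(-1.9, -2.2)

The magenta torus was at about (3.1, 4.6) and moved to about (1.2, 2.4).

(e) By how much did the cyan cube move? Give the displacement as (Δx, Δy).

(-0.7, 0.6)

The cyan cube was at about (9.1, 3.9) and moved to about (8.4, 4.5).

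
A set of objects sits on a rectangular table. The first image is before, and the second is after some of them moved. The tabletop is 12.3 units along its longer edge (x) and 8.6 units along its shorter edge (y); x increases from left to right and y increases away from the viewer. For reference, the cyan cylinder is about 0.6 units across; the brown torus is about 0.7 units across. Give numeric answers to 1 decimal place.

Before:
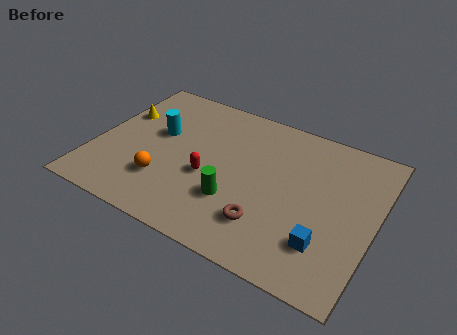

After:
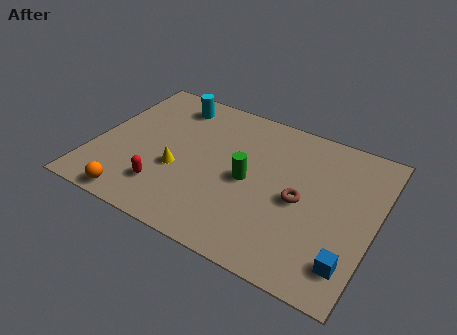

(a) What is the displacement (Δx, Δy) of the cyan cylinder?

(0.3, 2.1)

The cyan cylinder was at about (2.6, 5.1) and moved to about (2.9, 7.2).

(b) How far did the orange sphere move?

1.9

The orange sphere moved from about (3.3, 2.4) to (2.3, 0.8), a distance of √(1.0² + 1.6²) ≈ 1.9.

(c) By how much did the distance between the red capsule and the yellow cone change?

-3.4

Before: roughly 4.8 units apart; after: 1.4. That's 3.4 units closer together.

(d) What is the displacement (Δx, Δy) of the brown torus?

(1.2, 1.9)

The brown torus was at about (7.9, 2.1) and moved to about (9.1, 4.0).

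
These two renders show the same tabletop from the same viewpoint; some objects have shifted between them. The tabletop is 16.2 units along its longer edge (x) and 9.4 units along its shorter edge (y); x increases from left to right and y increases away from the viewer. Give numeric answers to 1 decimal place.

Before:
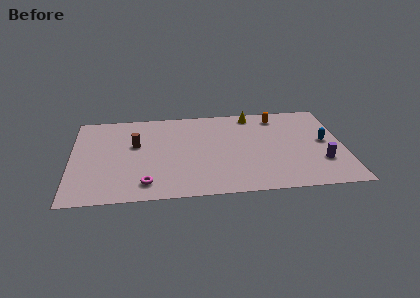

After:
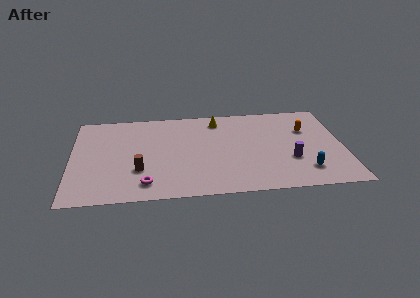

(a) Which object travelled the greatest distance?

the blue capsule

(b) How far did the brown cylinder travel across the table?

2.7

From (3.8, 5.7) to (4.0, 3.0), the brown cylinder covered √(0.2² + 2.7²) ≈ 2.7 units.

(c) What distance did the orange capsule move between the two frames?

2.3

The orange capsule moved from about (12.4, 7.9) to (14.1, 6.3), a distance of √(1.7² + 1.6²) ≈ 2.3.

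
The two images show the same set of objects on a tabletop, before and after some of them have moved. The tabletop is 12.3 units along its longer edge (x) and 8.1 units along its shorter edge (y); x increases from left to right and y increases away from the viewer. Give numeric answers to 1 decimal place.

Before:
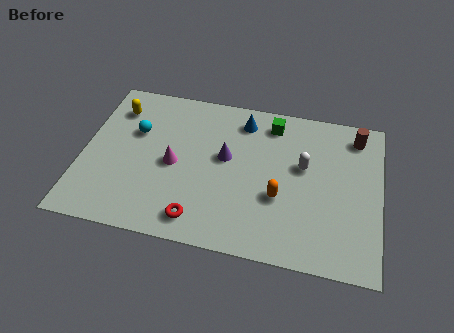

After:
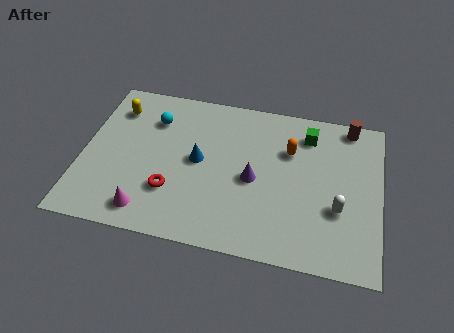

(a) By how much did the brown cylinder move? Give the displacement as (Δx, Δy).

(-0.3, 0.5)

The brown cylinder was at about (11.2, 6.8) and moved to about (10.9, 7.3).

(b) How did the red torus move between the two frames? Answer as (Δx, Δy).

(-1.2, 1.2)

The red torus was at about (5.0, 1.2) and moved to about (3.8, 2.4).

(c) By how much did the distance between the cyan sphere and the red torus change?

-1.2

The distance was about 4.9 in the first image and 3.7 in the second, so they moved 1.2 units closer together.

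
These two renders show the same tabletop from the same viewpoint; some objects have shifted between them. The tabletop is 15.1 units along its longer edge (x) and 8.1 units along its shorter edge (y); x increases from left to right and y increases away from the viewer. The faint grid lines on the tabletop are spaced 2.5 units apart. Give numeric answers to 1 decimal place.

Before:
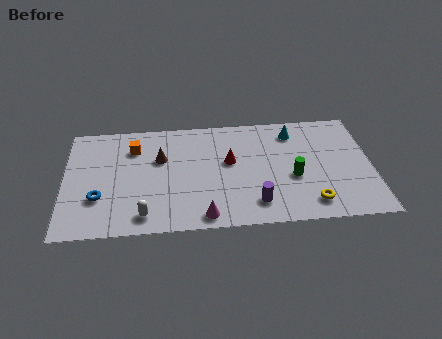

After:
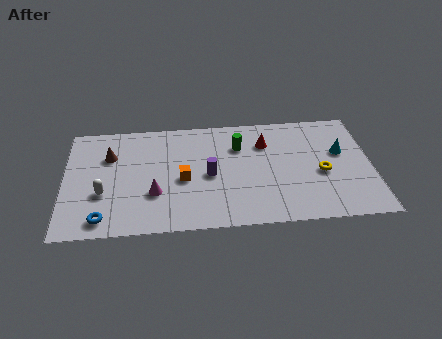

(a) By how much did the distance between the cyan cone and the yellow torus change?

-3.5

They were about 5.2 units apart before and 1.7 after — 3.5 units closer together.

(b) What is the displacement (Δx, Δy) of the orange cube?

(2.4, -2.5)

From the two frames, the orange cube sits at roughly (3.4, 6.1) before and (5.8, 3.6) after.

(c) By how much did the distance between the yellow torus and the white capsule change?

+2.6

The distance was about 8.1 in the first image and 10.7 in the second, so they moved 2.6 units further apart.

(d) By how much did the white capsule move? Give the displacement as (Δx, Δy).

(-2.0, 1.7)

From the two frames, the white capsule sits at roughly (3.9, 1.2) before and (1.9, 2.9) after.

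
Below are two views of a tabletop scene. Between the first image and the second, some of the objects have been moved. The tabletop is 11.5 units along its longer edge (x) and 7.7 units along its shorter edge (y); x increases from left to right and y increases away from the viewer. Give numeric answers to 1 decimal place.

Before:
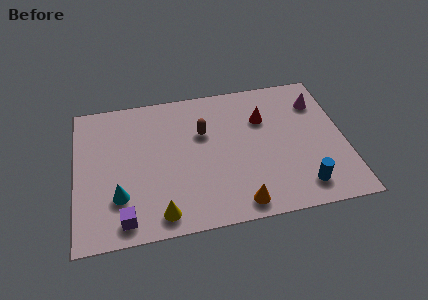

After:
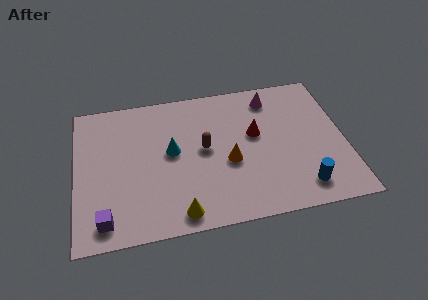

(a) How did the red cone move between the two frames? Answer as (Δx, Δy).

(-0.4, -0.8)

From the two frames, the red cone sits at roughly (8.1, 5.3) before and (7.7, 4.5) after.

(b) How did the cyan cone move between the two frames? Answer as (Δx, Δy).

(2.3, 2.0)

The cyan cone started near (1.8, 2.2) and ended near (4.1, 4.2).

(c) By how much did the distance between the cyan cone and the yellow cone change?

+1.2

They were about 2.1 units apart before and 3.3 after — 1.2 units further apart.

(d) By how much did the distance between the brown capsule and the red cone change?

-0.4

Before: roughly 2.6 units apart; after: 2.2. That's 0.4 units closer together.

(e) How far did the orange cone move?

2.3

The orange cone moved from about (6.8, 0.9) to (6.5, 3.2), a distance of √(0.3² + 2.3²) ≈ 2.3.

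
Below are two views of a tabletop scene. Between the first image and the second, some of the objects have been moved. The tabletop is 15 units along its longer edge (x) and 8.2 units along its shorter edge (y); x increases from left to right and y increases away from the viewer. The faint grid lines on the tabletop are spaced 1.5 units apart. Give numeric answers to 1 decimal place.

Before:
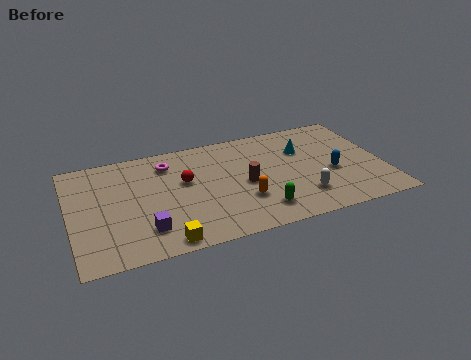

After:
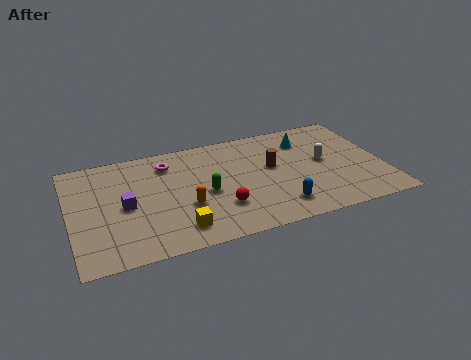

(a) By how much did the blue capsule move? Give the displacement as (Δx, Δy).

(-2.8, -1.8)

The blue capsule started near (12.5, 3.4) and ended near (9.7, 1.6).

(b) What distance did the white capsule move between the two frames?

2.7

The white capsule moved from about (10.9, 2.0) to (12.2, 4.4), a distance of √(1.3² + 2.4²) ≈ 2.7.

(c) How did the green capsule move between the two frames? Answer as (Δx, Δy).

(-2.4, 2.1)

The green capsule started near (8.8, 1.6) and ended near (6.4, 3.7).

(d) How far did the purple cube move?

2.2

The purple cube moved from about (3.4, 1.9) to (2.6, 3.9), a distance of √(0.8² + 2.0²) ≈ 2.2.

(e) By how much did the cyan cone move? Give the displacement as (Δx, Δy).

(0.2, 0.7)

From the two frames, the cyan cone sits at roughly (11.3, 5.6) before and (11.5, 6.3) after.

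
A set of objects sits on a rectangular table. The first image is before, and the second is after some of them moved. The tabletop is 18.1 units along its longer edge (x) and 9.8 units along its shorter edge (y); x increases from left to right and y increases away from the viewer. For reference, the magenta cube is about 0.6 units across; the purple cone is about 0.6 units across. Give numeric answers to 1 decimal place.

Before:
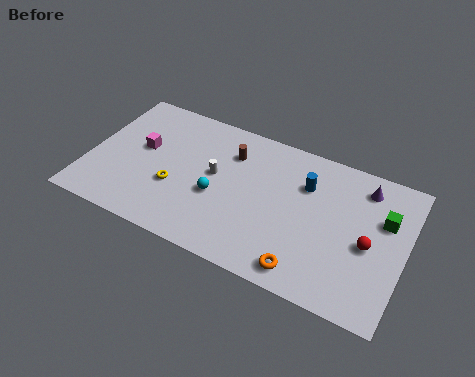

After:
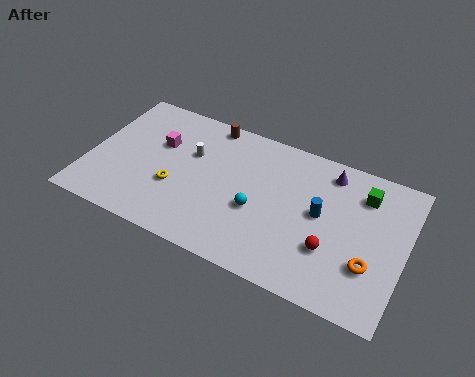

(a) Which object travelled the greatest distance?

the orange torus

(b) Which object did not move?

the yellow torus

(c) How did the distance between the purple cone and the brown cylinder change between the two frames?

-0.5

They were about 7.6 units apart before and 7.1 after — 0.5 units closer together.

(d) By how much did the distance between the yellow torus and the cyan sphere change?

+2.3

They were about 2.4 units apart before and 4.7 after — 2.3 units further apart.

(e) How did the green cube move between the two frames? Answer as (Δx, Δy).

(-1.3, 1.2)

The green cube started near (16.8, 6.4) and ended near (15.5, 7.6).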